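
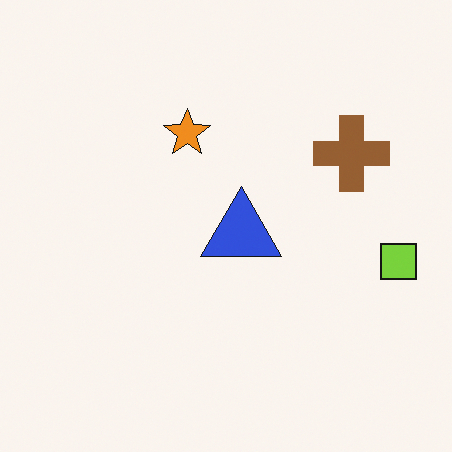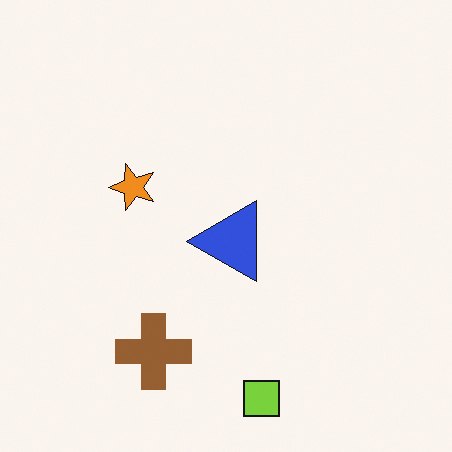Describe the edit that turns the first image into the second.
It was transposed (reflected across the top-left ↔ bottom-right diagonal).

Shapes have swapped their row and column positions — what was in the top-right is now in the bottom-left — a diagonal reflection.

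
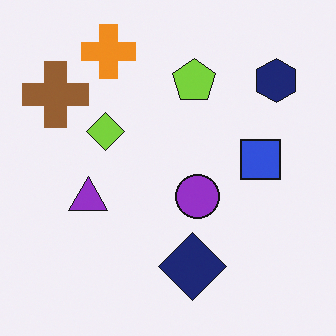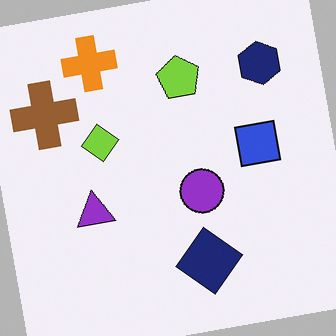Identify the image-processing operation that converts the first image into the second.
The image was rotated counter-clockwise by a few degrees.

Every shape is tilted by the same angle and the image corners show triangular fill wedges — a whole-image rotation by a non-right angle.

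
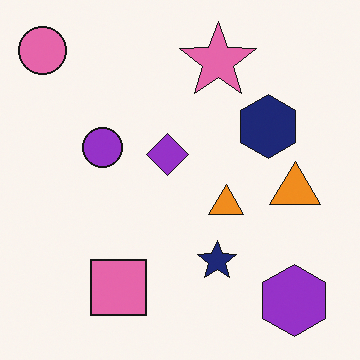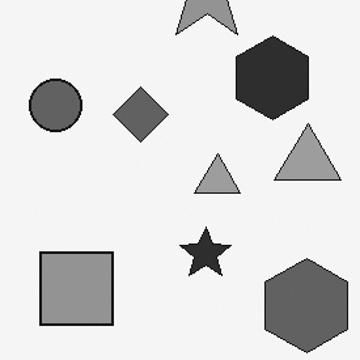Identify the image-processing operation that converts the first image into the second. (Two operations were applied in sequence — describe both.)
The transformation is: cropped slightly and scaled back up, then converted to grayscale.

The visible shapes are larger and the field of view is narrower; shapes near the original edges may be partly or wholly outside the frame — a crop-and-rescale. All color is removed — every shape is now a shade of grey.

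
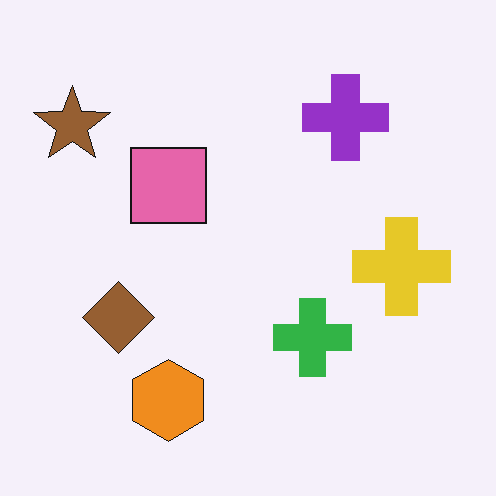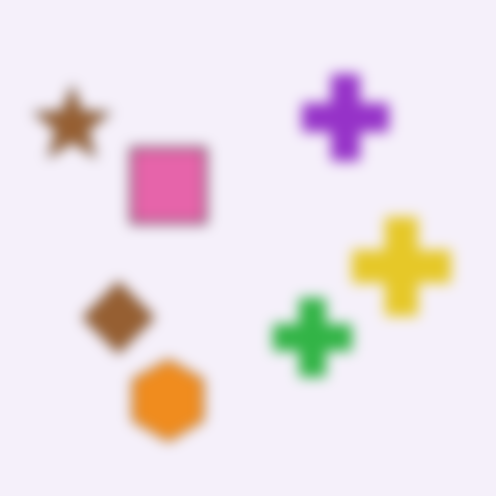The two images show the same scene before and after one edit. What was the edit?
The image was heavily blurred.

Shape edges and outlines are uniformly softened across the whole image.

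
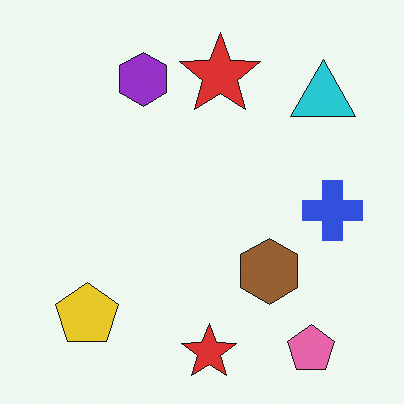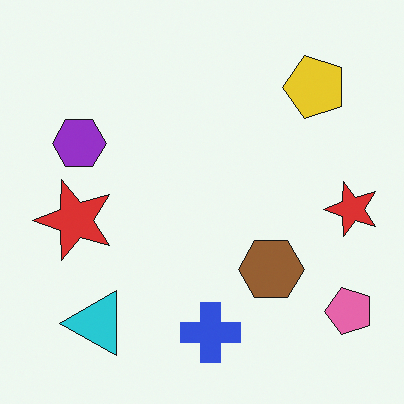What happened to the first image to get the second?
This is the original image transposed (reflected across the top-left ↔ bottom-right diagonal).

Shapes have swapped their row and column positions — what was in the top-right is now in the bottom-left — a diagonal reflection.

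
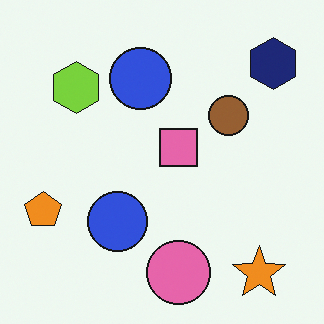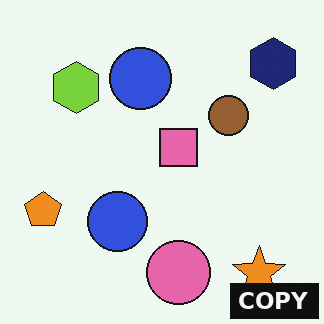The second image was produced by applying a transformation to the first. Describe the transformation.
It was watermarked with the text "COPY" in the lower-right corner.

A dark label reading "COPY" appears in the lower-right corner.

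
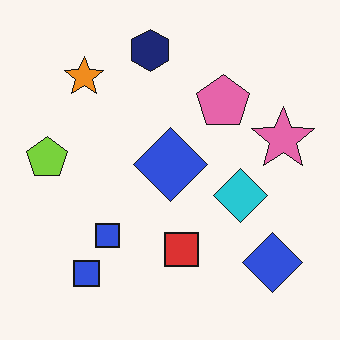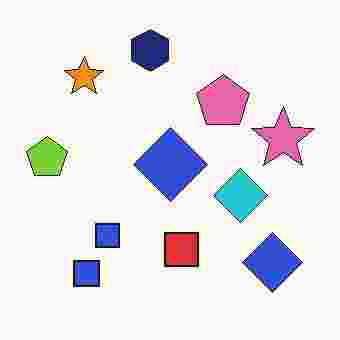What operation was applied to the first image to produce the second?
The second image is the first degraded with heavy JPEG compression.

Blocky 8×8 compression artifacts appear around shape edges and the flat background shows ringing — characteristic JPEG degradation.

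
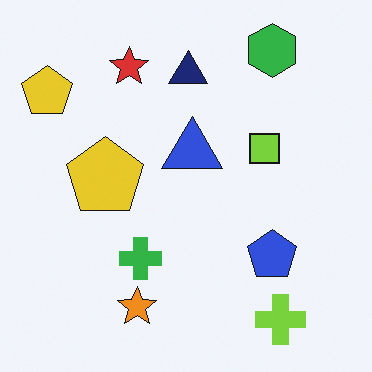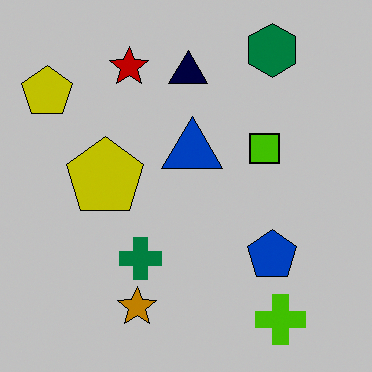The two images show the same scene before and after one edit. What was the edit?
It was heavily posterized to just a handful of flat colors.

Each flat color has snapped to a coarser quantized level — most visibly, the near-white background has dropped to a flat grey.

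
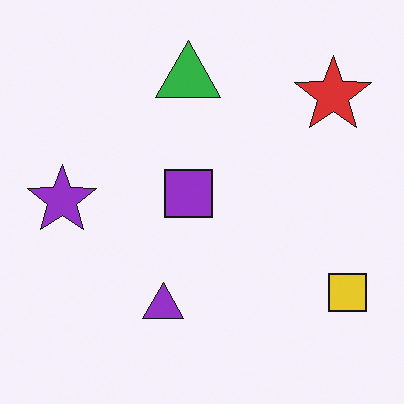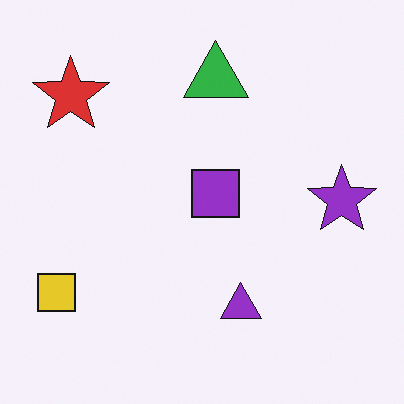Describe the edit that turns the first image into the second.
The second image is the first flipped horizontally (left ↔ right).

The yellow square is in the bottom-right of the first image and the bottom-left of the second — shapes on opposite sides of the vertical midline have swapped in a mirror flip.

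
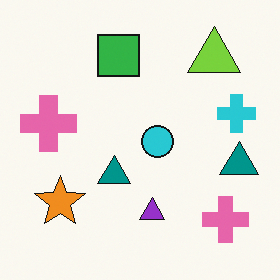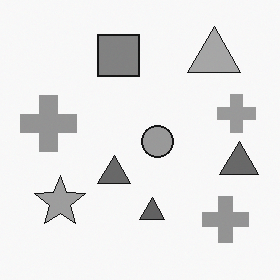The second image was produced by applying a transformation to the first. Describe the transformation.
It was converted to grayscale.

All color is removed — every shape is now a shade of grey.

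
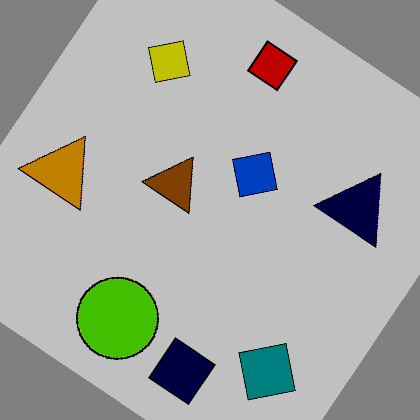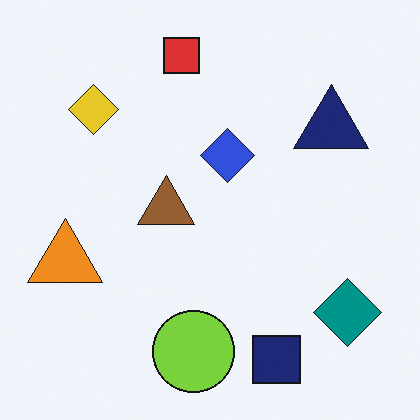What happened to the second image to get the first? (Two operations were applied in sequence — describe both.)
The image was rotated clockwise by a large amount — several tens of degrees, then aggressively posterized.

Every shape is tilted by the same angle and the image corners show triangular fill wedges — a whole-image rotation by a non-right angle. Each flat color has snapped to a coarser quantized level — most visibly, the near-white background has dropped to a flat grey.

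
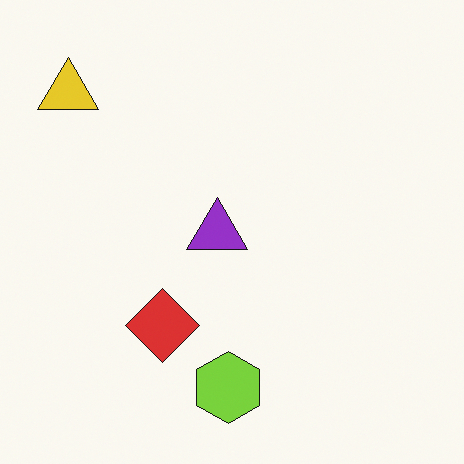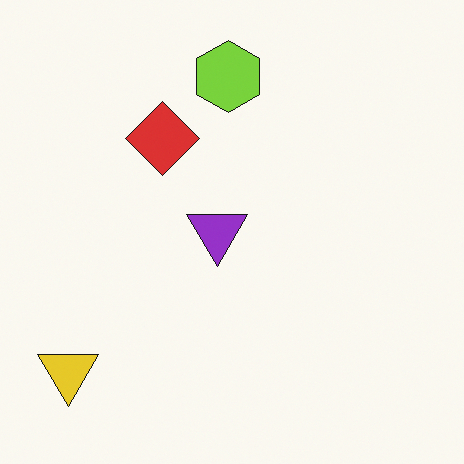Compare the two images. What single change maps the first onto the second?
Flipped vertically (top ↔ bottom).

The lime hexagon is in the bottom of the first image and the top of the second — shapes on opposite sides of the horizontal midline have swapped in a mirror flip.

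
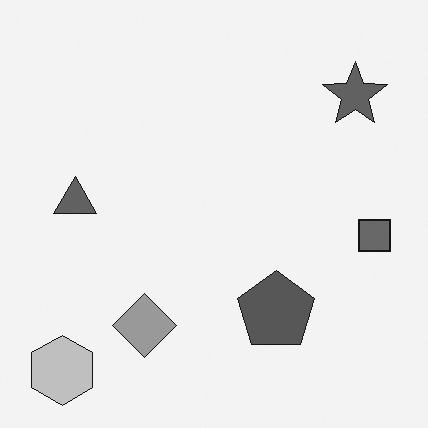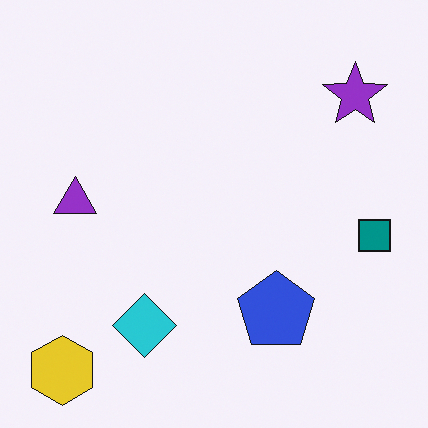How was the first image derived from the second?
Converted to grayscale.

All color is removed — every shape is now a shade of grey.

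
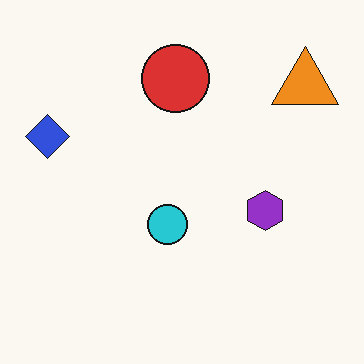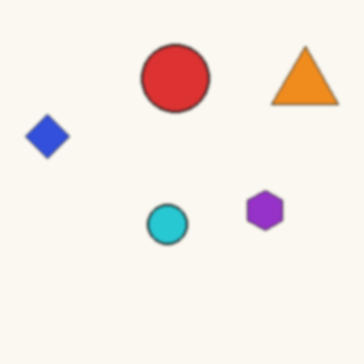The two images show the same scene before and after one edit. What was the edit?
The transformation is: slightly softened.

Shape edges and outlines are uniformly softened across the whole image.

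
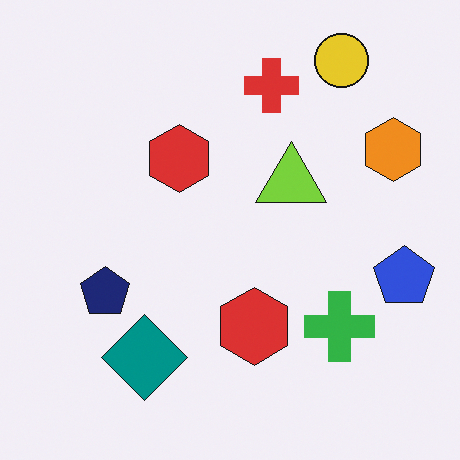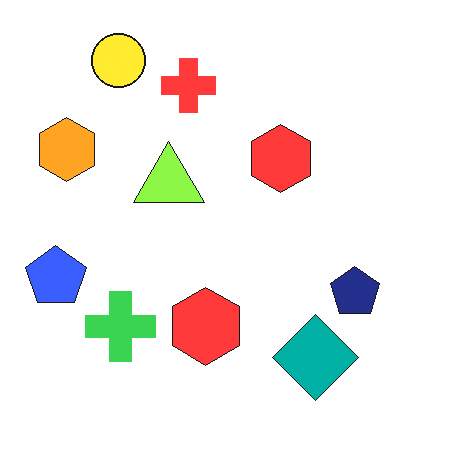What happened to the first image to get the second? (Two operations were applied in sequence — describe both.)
This is the original image flipped horizontally (left ↔ right), then brightened a little.

The blue pentagon is in the right of the first image and the left of the second — shapes on opposite sides of the vertical midline have swapped in a mirror flip. Every pixel — background and shapes alike — is uniformly brightened.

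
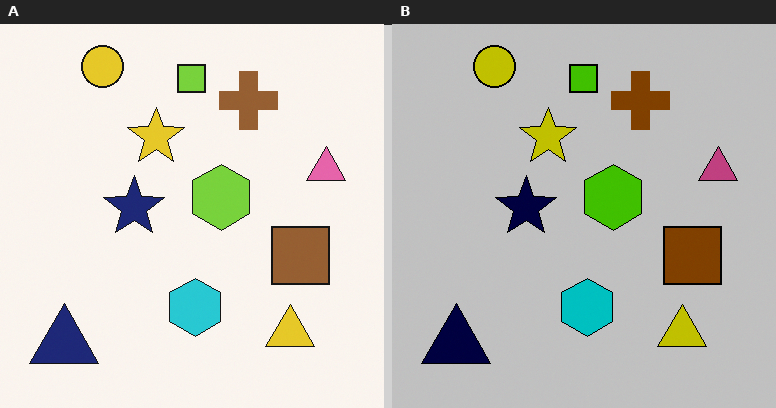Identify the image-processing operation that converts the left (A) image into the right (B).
This is the original image aggressively posterized.

Each flat color has snapped to a coarser quantized level — most visibly, the near-white background has dropped to a flat grey.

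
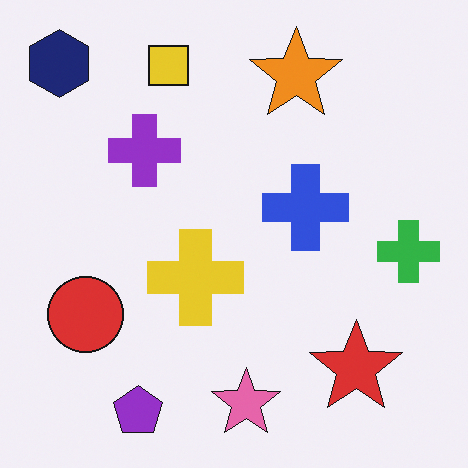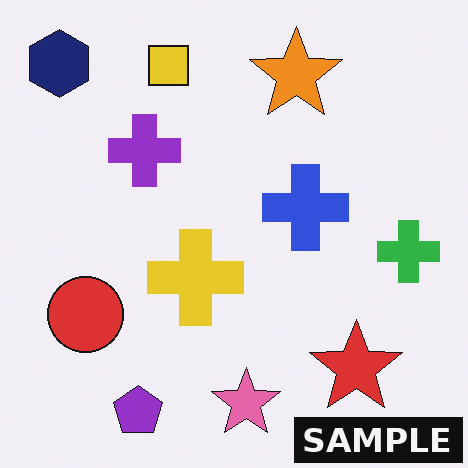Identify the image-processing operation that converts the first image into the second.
This is the original image watermarked with the text "SAMPLE" in the lower-right corner.

A dark label reading "SAMPLE" appears in the lower-right corner.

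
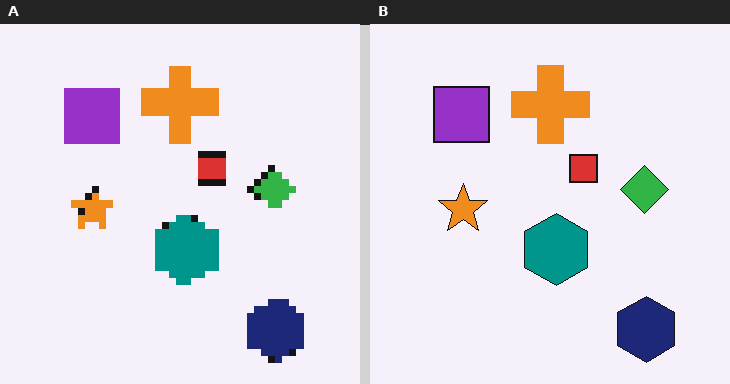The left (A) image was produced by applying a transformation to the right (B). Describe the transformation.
Moderately pixelated.

Shapes are reduced to large square blocks; fine edges and outlines are lost — a downscale-then-upscale (mosaic) effect.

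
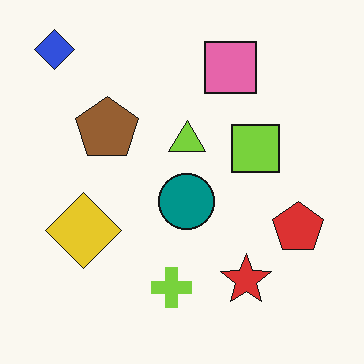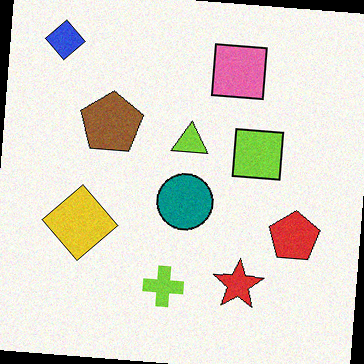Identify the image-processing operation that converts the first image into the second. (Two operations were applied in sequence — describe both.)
The second image is the first degraded with a light layer of grain, then rotated clockwise by a few degrees.

Random speckle covers the whole image, including the flat background. Every shape is tilted by the same angle and the image corners show triangular fill wedges — a whole-image rotation by a non-right angle.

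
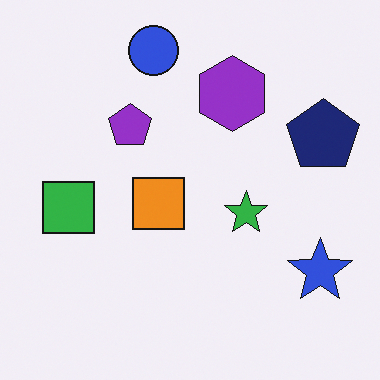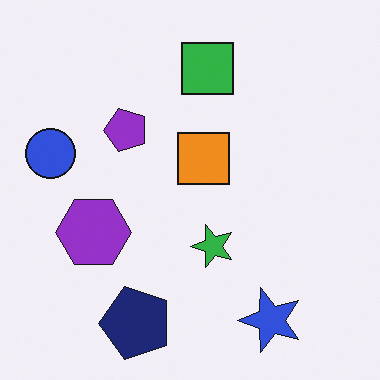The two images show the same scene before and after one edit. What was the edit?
The transformation is: transposed (reflected across the top-left ↔ bottom-right diagonal).

Shapes have swapped their row and column positions — what was in the top-right is now in the bottom-left — a diagonal reflection.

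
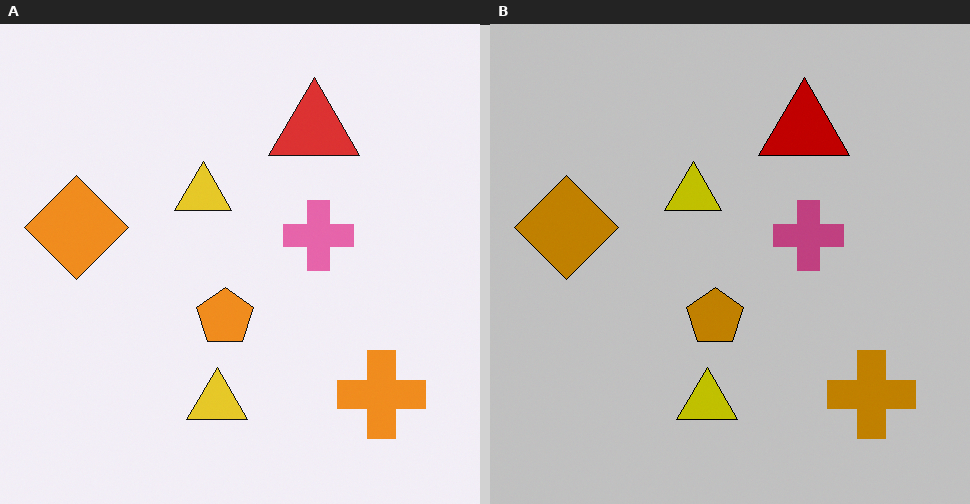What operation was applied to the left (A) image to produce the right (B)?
The image was heavily posterized to just a handful of flat colors.

Each flat color has snapped to a coarser quantized level — most visibly, the near-white background has dropped to a flat grey.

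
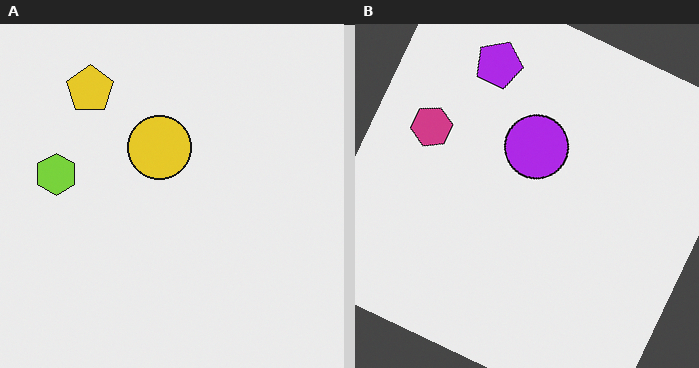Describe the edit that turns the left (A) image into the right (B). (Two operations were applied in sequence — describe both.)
The transformation is: hue-shifted by a large amount, then rotated clockwise by a moderate amount.

Every shape's color has rotated by the same amount around the hue wheel — a uniform hue shift. Every shape is tilted by the same angle and the image corners show triangular fill wedges — a whole-image rotation by a non-right angle.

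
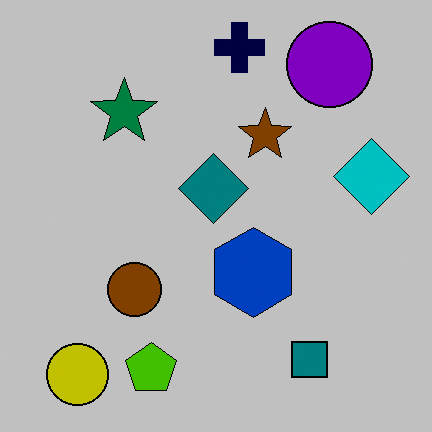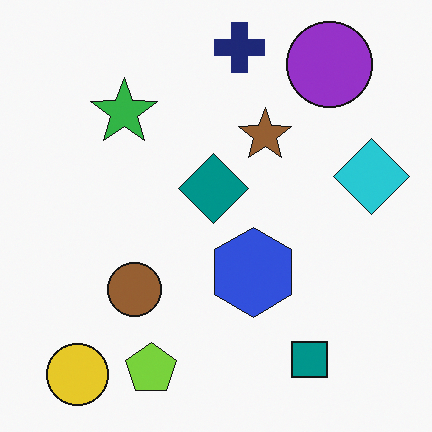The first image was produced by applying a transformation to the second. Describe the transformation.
This is the original image heavily posterized to just a handful of flat colors.

Each flat color has snapped to a coarser quantized level — most visibly, the near-white background has dropped to a flat grey.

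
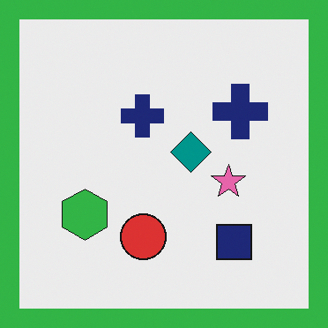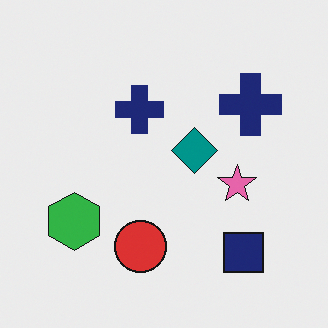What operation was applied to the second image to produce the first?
The image was framed with a green border.

A solid green frame runs around the edge of the first image, with the content slightly shrunk inside it.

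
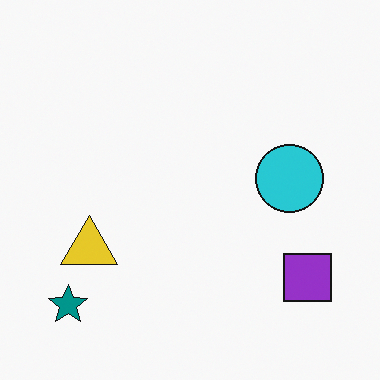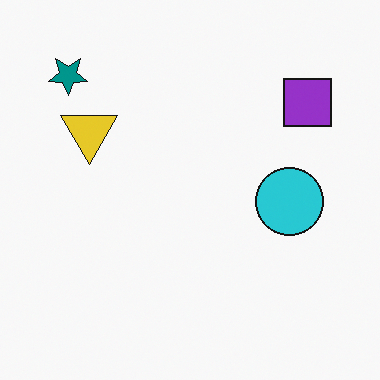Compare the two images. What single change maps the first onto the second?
The image was flipped vertically (top ↔ bottom).

The teal star is in the bottom-left of the first image and the top-left of the second — shapes on opposite sides of the horizontal midline have swapped in a mirror flip.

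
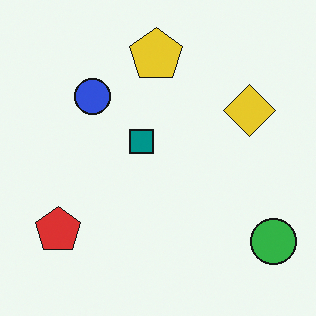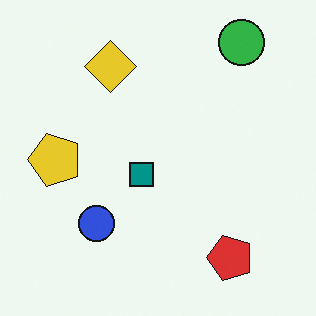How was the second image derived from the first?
This is the original image rotated 90° counter-clockwise.

The green circle sits in the bottom-right of the first image and the top-right of the second — consistent with a whole-image 90° counter-clockwise rotation.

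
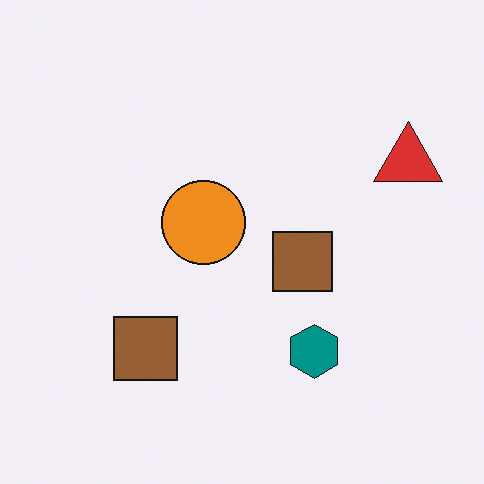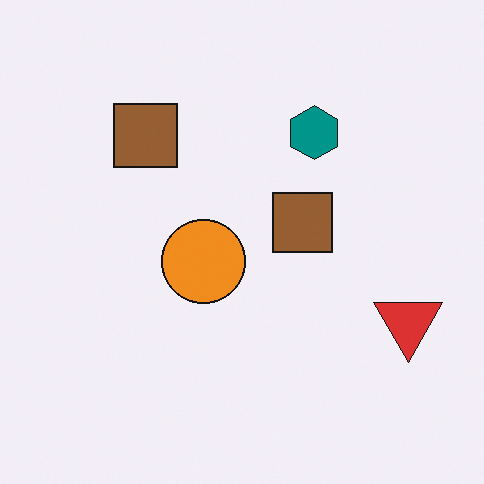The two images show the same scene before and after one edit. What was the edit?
The second image is the first flipped vertically (top ↔ bottom).

The teal hexagon is in the bottom of the first image and the top of the second — shapes on opposite sides of the horizontal midline have swapped in a mirror flip.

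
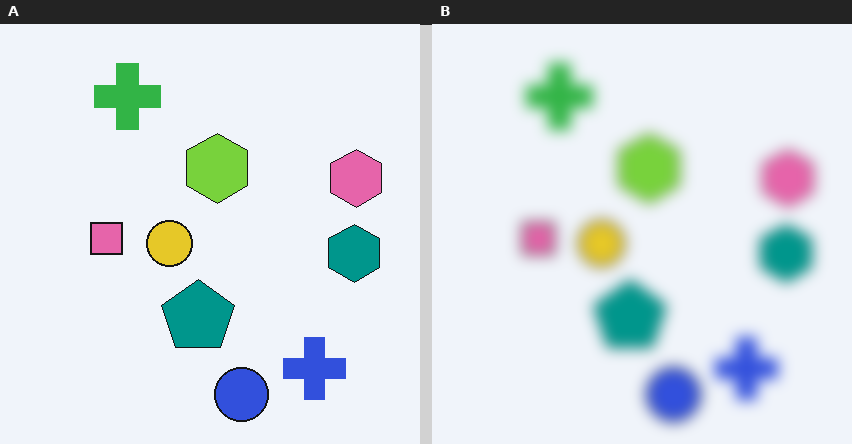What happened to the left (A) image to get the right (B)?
The image was heavily blurred.

Shape edges and outlines are uniformly softened across the whole image.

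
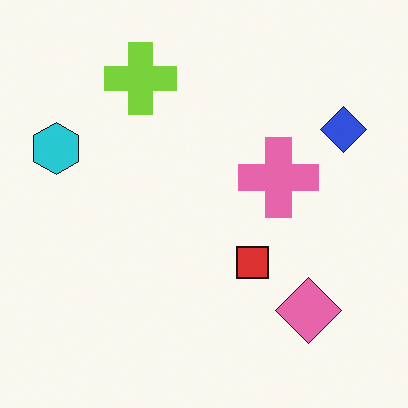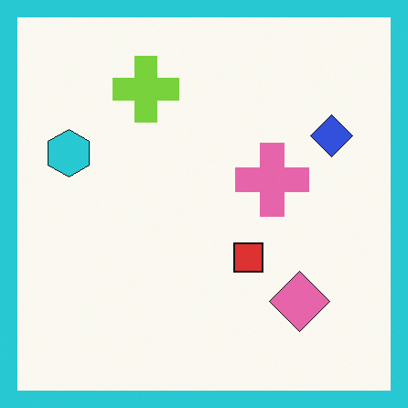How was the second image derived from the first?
This is the original image framed with a cyan border.

A solid cyan frame runs around the edge of the second image, with the content slightly shrunk inside it.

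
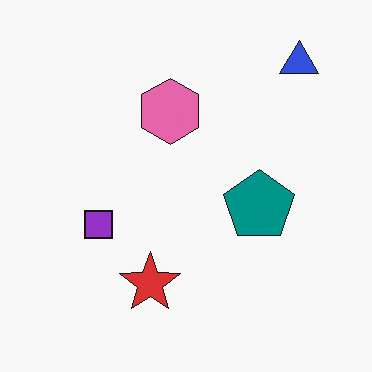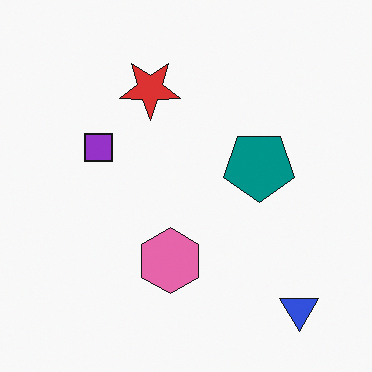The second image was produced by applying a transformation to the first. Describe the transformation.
This is the original image flipped vertically (top ↔ bottom).

The blue triangle is in the top-right of the first image and the bottom-right of the second — shapes on opposite sides of the horizontal midline have swapped in a mirror flip.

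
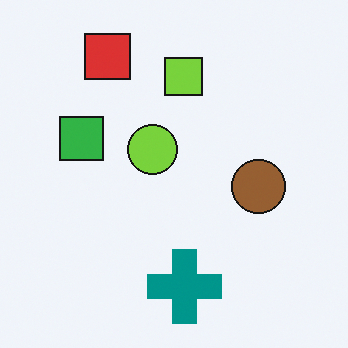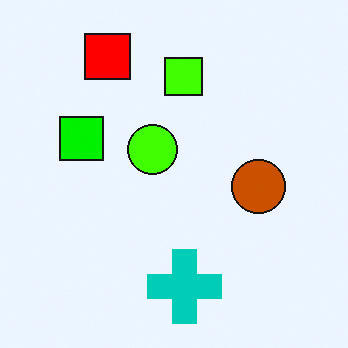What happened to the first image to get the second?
The image was made much more vivid (saturation change).

All colors are more vivid — a global saturation change.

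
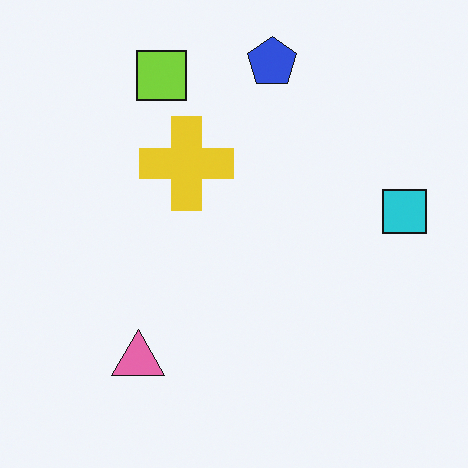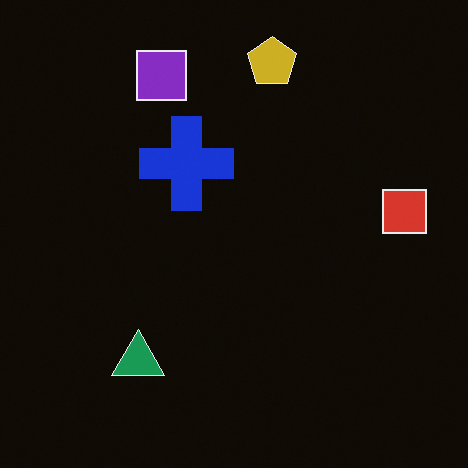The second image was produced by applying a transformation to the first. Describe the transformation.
The image was color-inverted (negative).

The light background has become dark and every shape's color is its complement — a photographic negative.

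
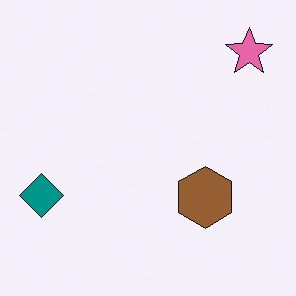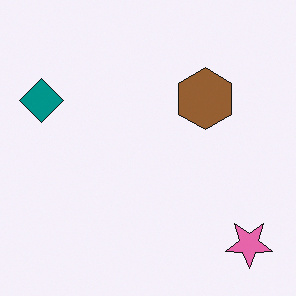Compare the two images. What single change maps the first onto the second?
It was flipped vertically (top ↔ bottom).

The pink star is in the top-right of the first image and the bottom-right of the second — shapes on opposite sides of the horizontal midline have swapped in a mirror flip.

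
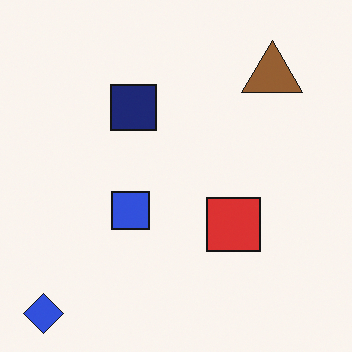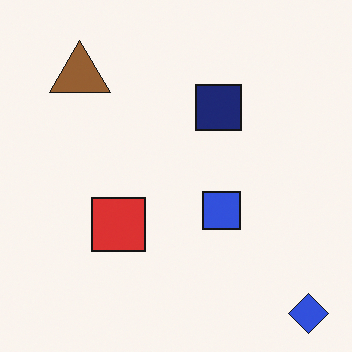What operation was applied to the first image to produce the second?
The second image is the first flipped horizontally (left ↔ right).

The blue diamond is in the bottom-left of the first image and the bottom-right of the second — shapes on opposite sides of the vertical midline have swapped in a mirror flip.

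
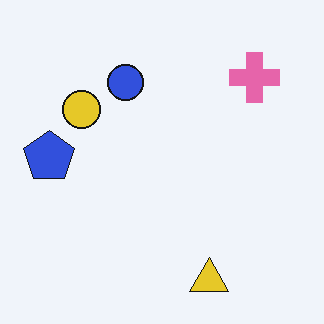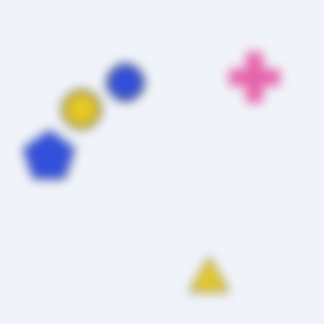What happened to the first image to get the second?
Strongly gaussian-blurred.

Shape edges and outlines are uniformly softened across the whole image.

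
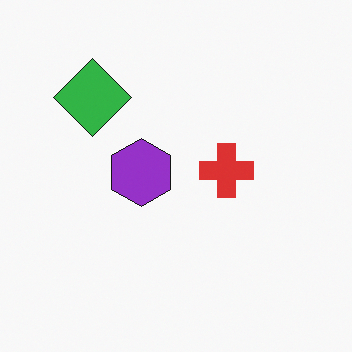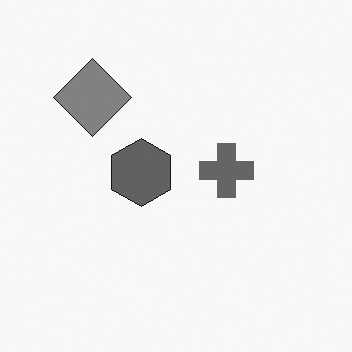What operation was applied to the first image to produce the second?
The transformation is: converted to grayscale.

All color is removed — every shape is now a shade of grey.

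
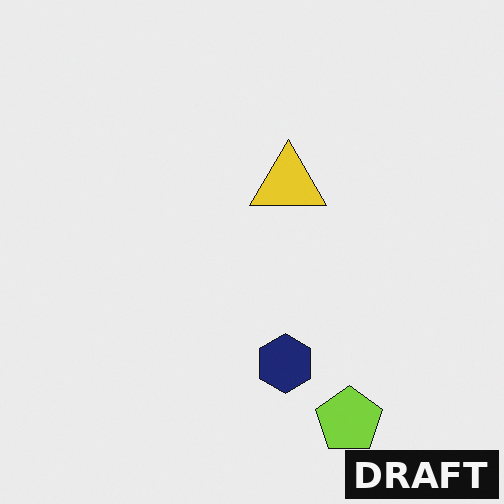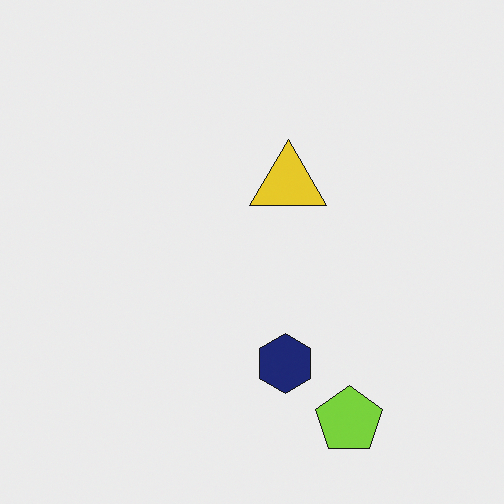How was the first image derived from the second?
Watermarked with the text "DRAFT" in the lower-right corner.

A dark label reading "DRAFT" appears in the lower-right corner.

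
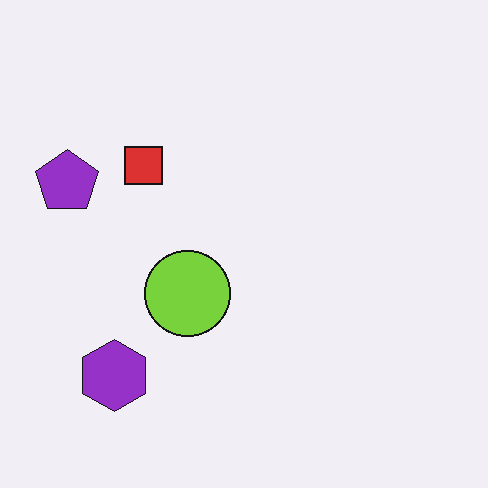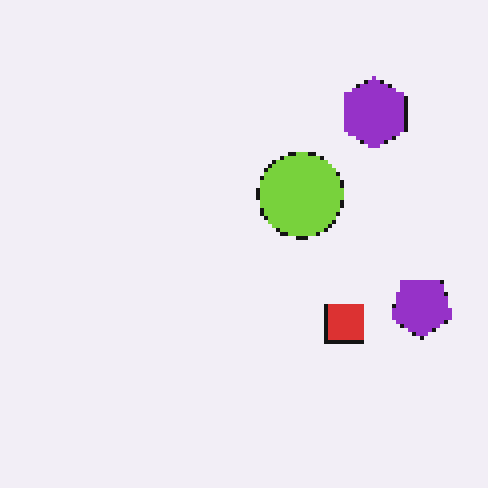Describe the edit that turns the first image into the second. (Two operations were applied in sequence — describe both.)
This is the original image mildly pixelated, then rotated 180°.

Shapes are reduced to large square blocks; fine edges and outlines are lost — a downscale-then-upscale (mosaic) effect. The purple pentagon sits in the left of the first image and the right of the second — consistent with a whole-image 180° rotation.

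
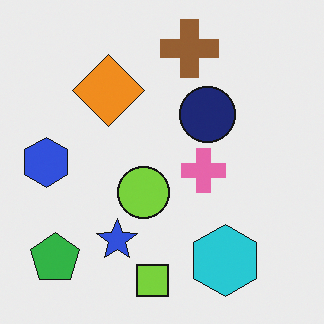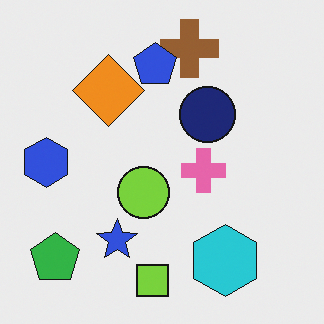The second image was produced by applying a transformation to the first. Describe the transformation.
It was overlaid with an additional blue pentagon.

A blue pentagon appears in the second image that is absent from the first.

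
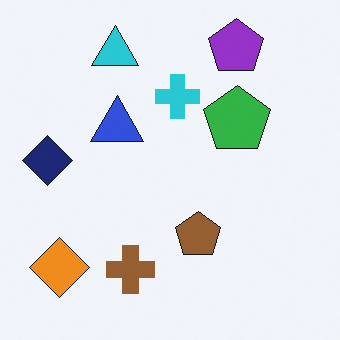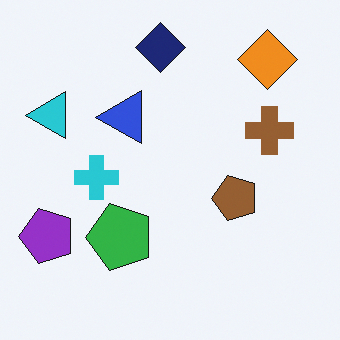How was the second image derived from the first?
Transposed (reflected across the top-left ↔ bottom-right diagonal).

Shapes have swapped their row and column positions — what was in the top-right is now in the bottom-left — a diagonal reflection.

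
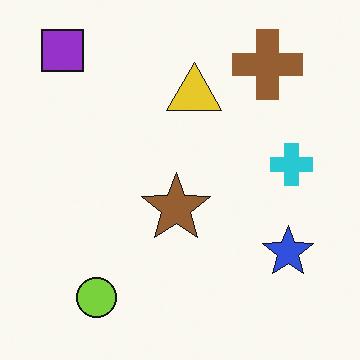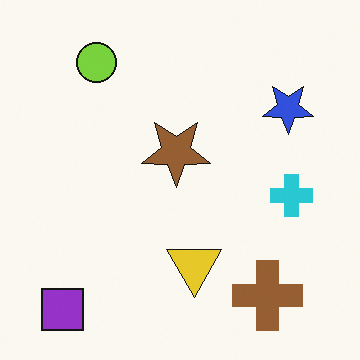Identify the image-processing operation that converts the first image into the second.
The image was flipped vertically (top ↔ bottom).

The purple square is in the top-left of the first image and the bottom-left of the second — shapes on opposite sides of the horizontal midline have swapped in a mirror flip.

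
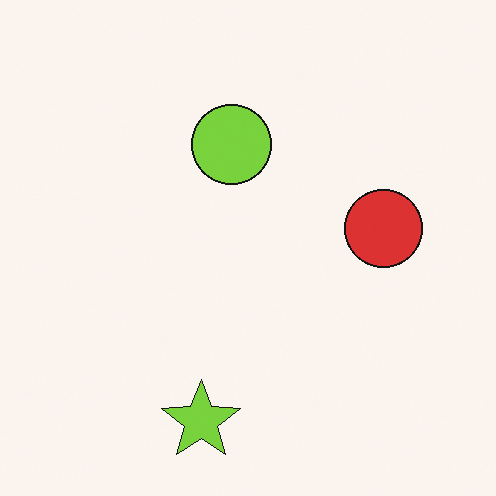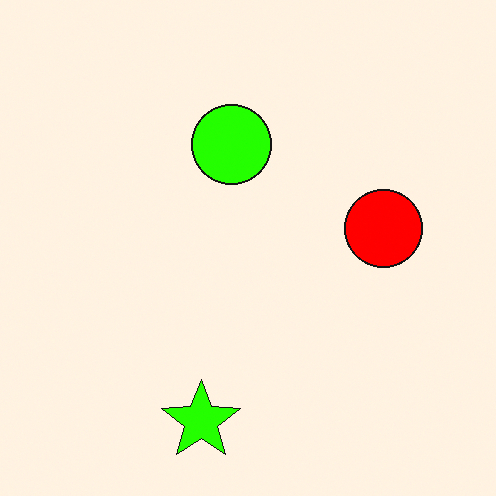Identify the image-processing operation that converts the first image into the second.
The image was heavily oversaturated.

All colors are more vivid — a global saturation change.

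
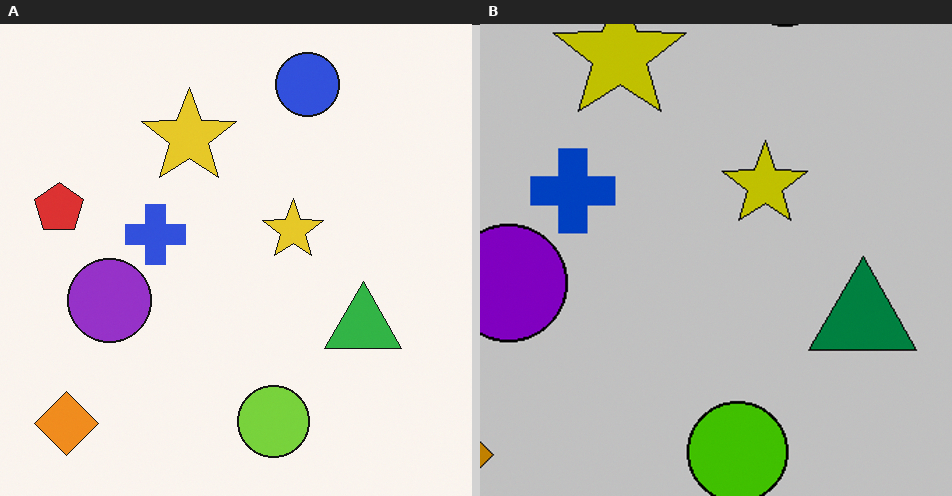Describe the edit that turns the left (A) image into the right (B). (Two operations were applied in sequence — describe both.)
It was aggressively posterized, then cropped slightly and scaled back up.

Each flat color has snapped to a coarser quantized level — most visibly, the near-white background has dropped to a flat grey. The visible shapes are larger and the field of view is narrower; shapes near the original edges may be partly or wholly outside the frame — a crop-and-rescale.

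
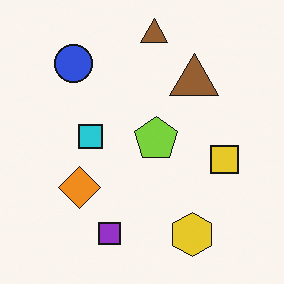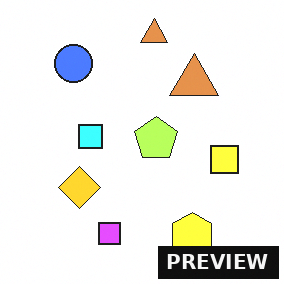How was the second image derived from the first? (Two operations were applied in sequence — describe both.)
The transformation is: noticeably brightened, then watermarked with the text "PREVIEW" in the lower-right corner.

Every pixel — background and shapes alike — is uniformly brightened. A dark label reading "PREVIEW" appears in the lower-right corner.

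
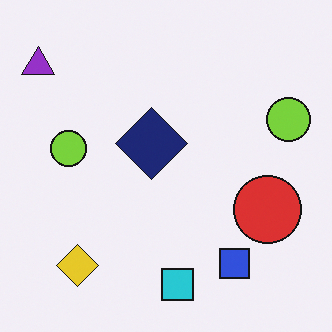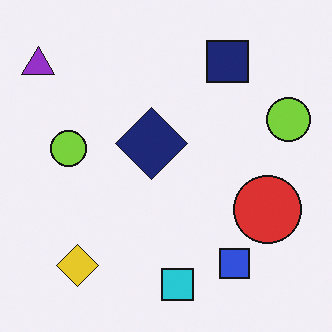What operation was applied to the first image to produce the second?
It was overlaid with an additional navy square.

A navy square appears in the second image that is absent from the first.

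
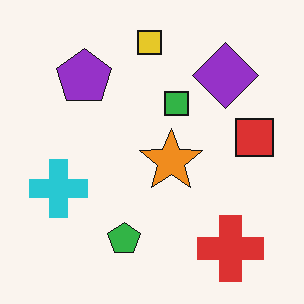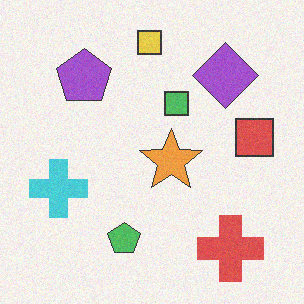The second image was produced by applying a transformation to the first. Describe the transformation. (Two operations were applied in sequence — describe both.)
This is the original image given slightly reduced contrast, then degraded with a light layer of grain.

Tones are pushed toward mid-grey across the whole image — a global contrast change. Random speckle covers the whole image, including the flat background.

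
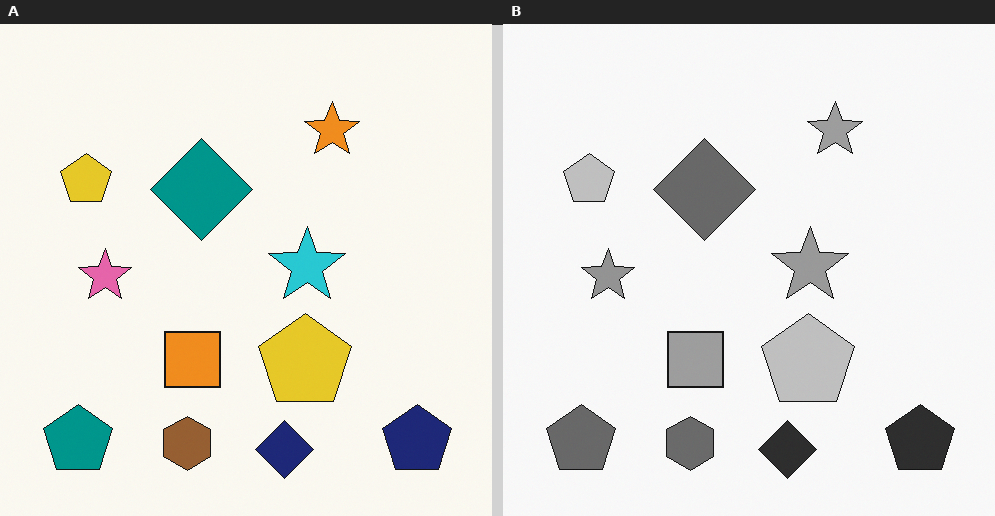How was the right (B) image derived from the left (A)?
The transformation is: converted to grayscale.

All color is removed — every shape is now a shade of grey.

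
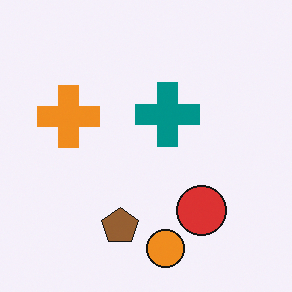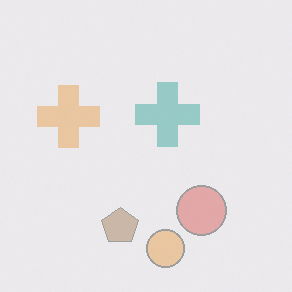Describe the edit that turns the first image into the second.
It was washed out (contrast reduced).

Tones are pushed toward mid-grey across the whole image — a global contrast change.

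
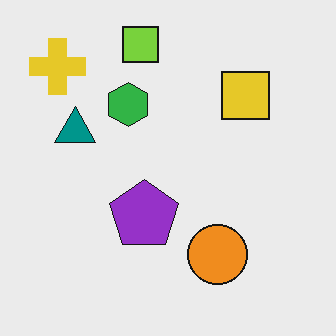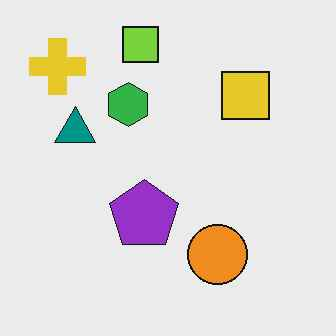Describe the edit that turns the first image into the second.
This is the original image given moderate JPEG compression.

Blocky 8×8 compression artifacts appear around shape edges and the flat background shows ringing — characteristic JPEG degradation.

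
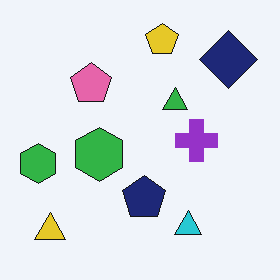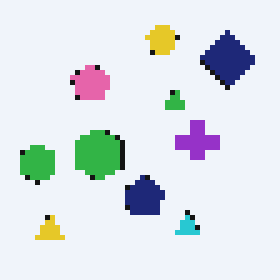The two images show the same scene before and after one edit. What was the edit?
It was mildly pixelated.

Shapes are reduced to large square blocks; fine edges and outlines are lost — a downscale-then-upscale (mosaic) effect.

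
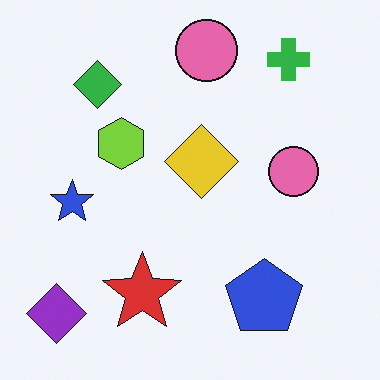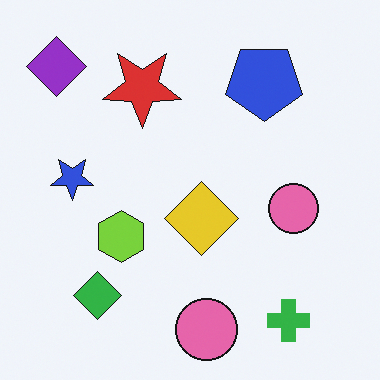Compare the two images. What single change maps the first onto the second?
The image was flipped vertically (top ↔ bottom).

The green cross is in the top-right of the first image and the bottom-right of the second — shapes on opposite sides of the horizontal midline have swapped in a mirror flip.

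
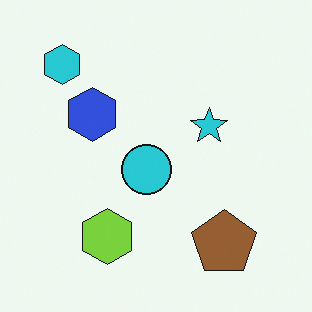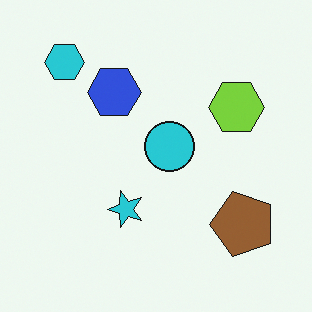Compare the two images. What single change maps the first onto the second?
The image was transposed (reflected across the top-left ↔ bottom-right diagonal).

Shapes have swapped their row and column positions — what was in the top-right is now in the bottom-left — a diagonal reflection.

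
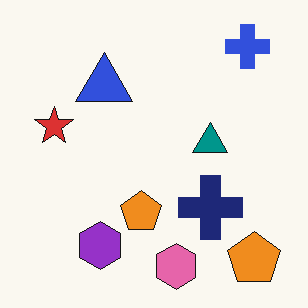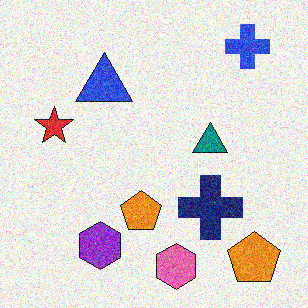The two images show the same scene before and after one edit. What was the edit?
The transformation is: degraded with heavy additive noise.

Random speckle covers the whole image, including the flat background.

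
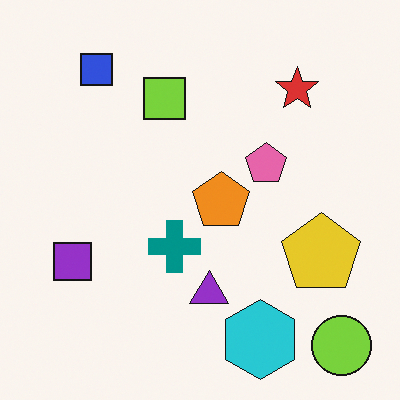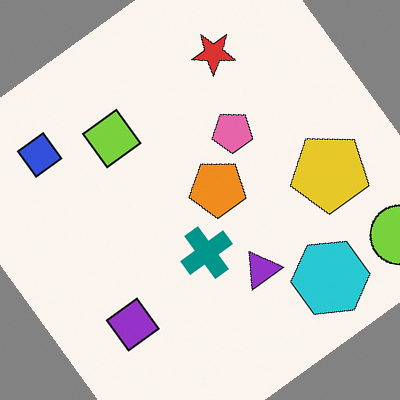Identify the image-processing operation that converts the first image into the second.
The second image is the first rotated counter-clockwise by a large amount — several tens of degrees.

Every shape is tilted by the same angle and the image corners show triangular fill wedges — a whole-image rotation by a non-right angle.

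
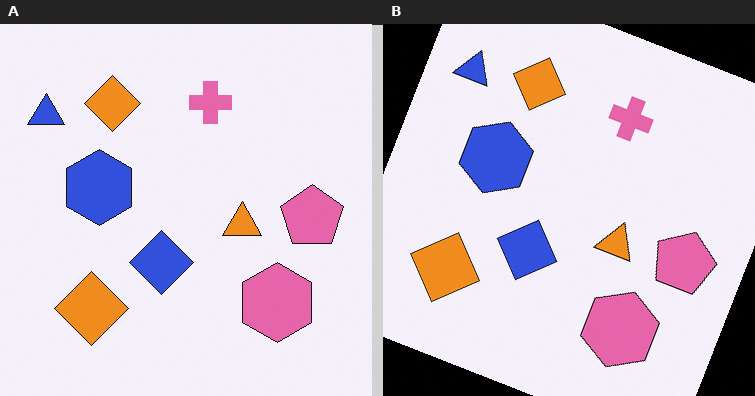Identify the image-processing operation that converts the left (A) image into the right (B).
The transformation is: rotated clockwise by a clearly visible amount.

Every shape is tilted by the same angle and the image corners show triangular fill wedges — a whole-image rotation by a non-right angle.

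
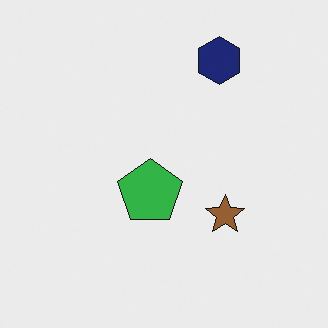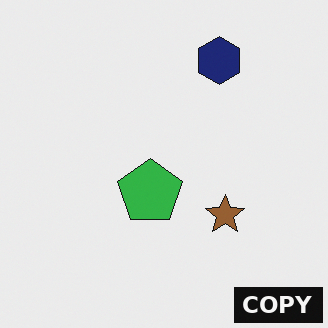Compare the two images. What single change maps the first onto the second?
This is the original image watermarked with the text "COPY" in the lower-right corner.

A dark label reading "COPY" appears in the lower-right corner.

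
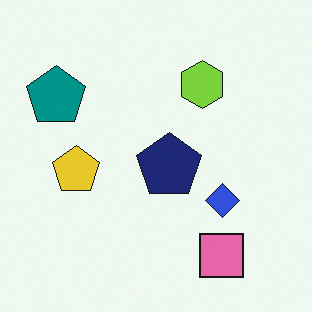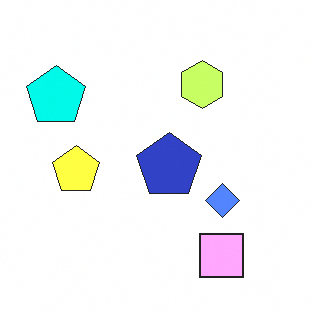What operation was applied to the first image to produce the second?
Substantially brightened.

Every pixel — background and shapes alike — is uniformly brightened.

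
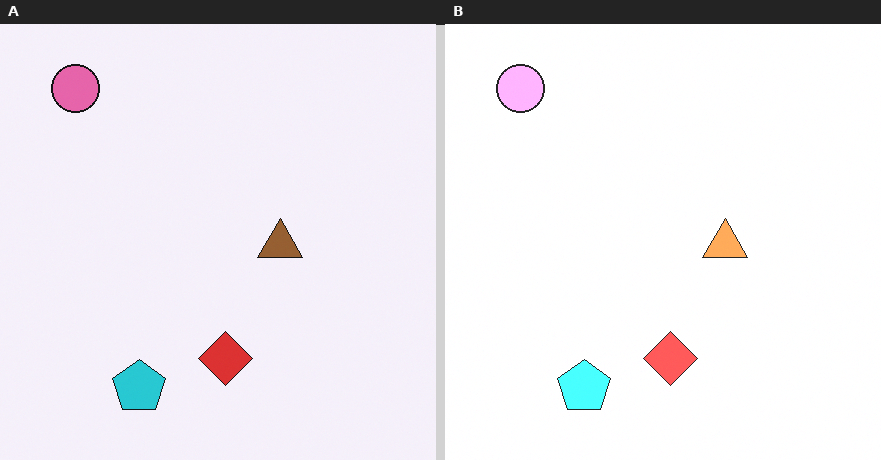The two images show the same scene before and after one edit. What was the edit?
Brightened a lot.

Every pixel — background and shapes alike — is uniformly brightened.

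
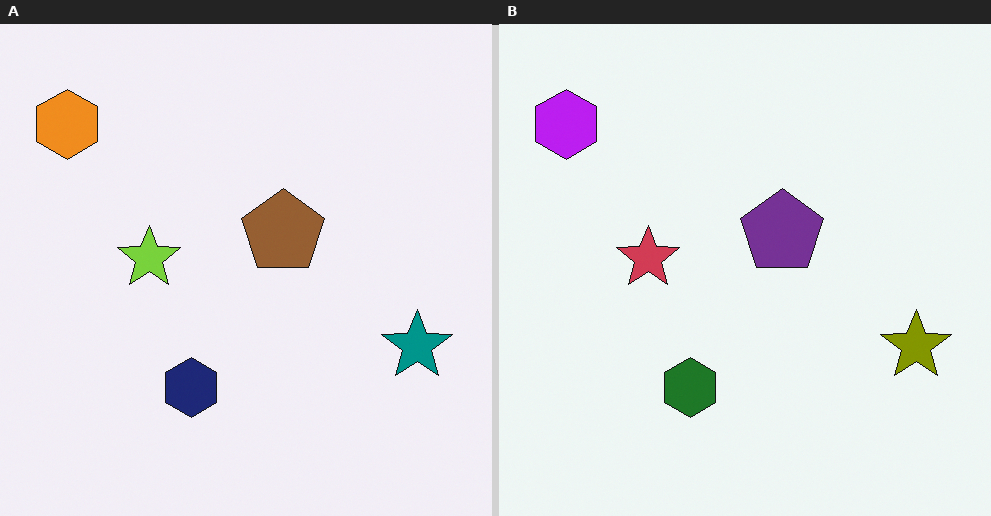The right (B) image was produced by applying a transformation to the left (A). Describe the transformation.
The transformation is: hue-shifted by a large amount.

Every shape's color has rotated by the same amount around the hue wheel — a uniform hue shift.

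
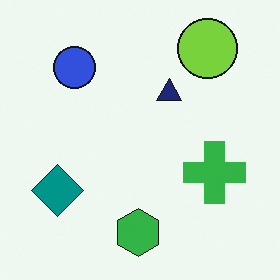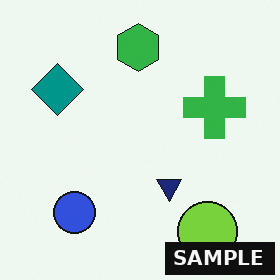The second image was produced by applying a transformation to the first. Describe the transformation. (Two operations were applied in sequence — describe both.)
Flipped vertically (top ↔ bottom), then watermarked with the text "SAMPLE" in the lower-right corner.

The green hexagon is in the bottom of the first image and the top of the second — shapes on opposite sides of the horizontal midline have swapped in a mirror flip. A dark label reading "SAMPLE" appears in the lower-right corner.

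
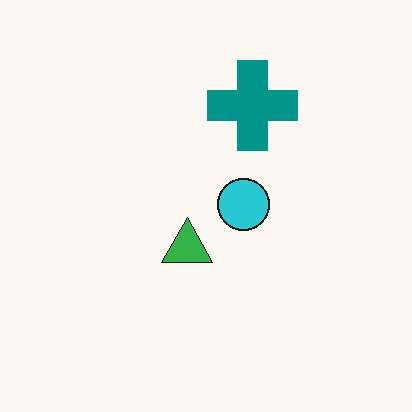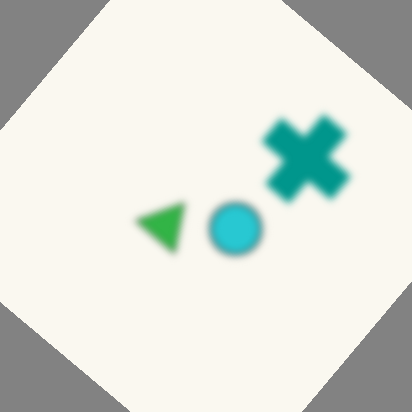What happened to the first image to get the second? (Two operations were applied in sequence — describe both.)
The transformation is: moderately blurred, then rotated clockwise by a large amount — several tens of degrees.

Shape edges and outlines are uniformly softened across the whole image. Every shape is tilted by the same angle and the image corners show triangular fill wedges — a whole-image rotation by a non-right angle.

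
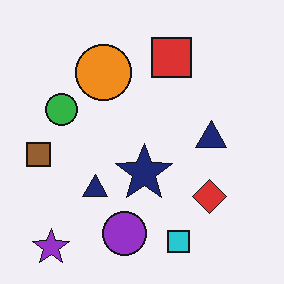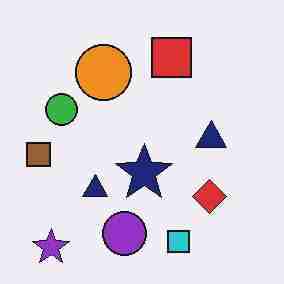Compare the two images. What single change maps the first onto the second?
The image was heavily JPEG-compressed with obvious blocking artifacts.

Blocky 8×8 compression artifacts appear around shape edges and the flat background shows ringing — characteristic JPEG degradation.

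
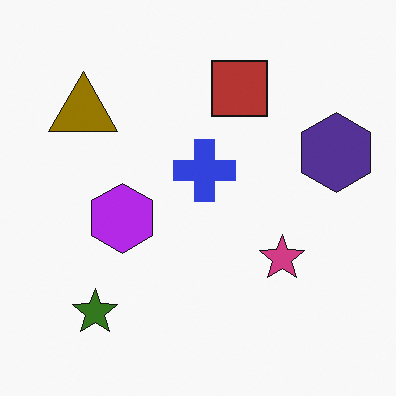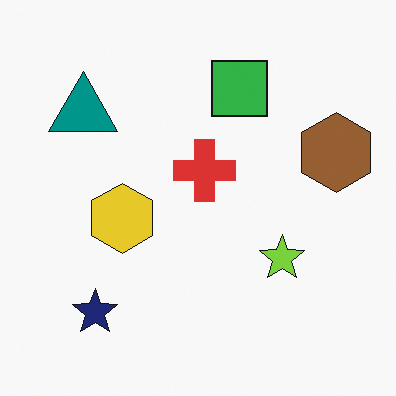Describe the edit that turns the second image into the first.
Hue-shifted by a large amount.

Every shape's color has rotated by the same amount around the hue wheel — a uniform hue shift.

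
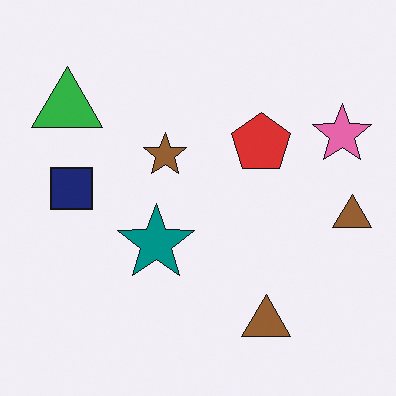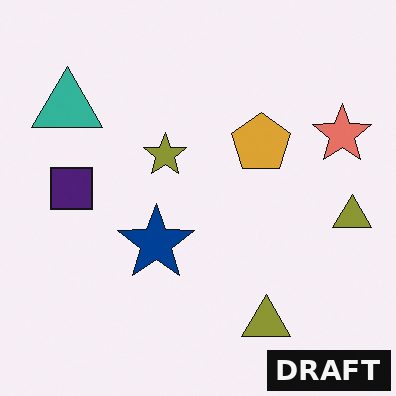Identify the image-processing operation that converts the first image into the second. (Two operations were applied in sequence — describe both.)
The image was hue-shifted slightly, then watermarked with the text "DRAFT" in the lower-right corner.

Every shape's color has rotated by the same amount around the hue wheel — a uniform hue shift. A dark label reading "DRAFT" appears in the lower-right corner.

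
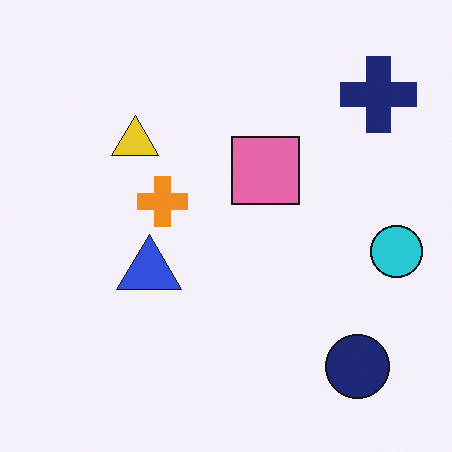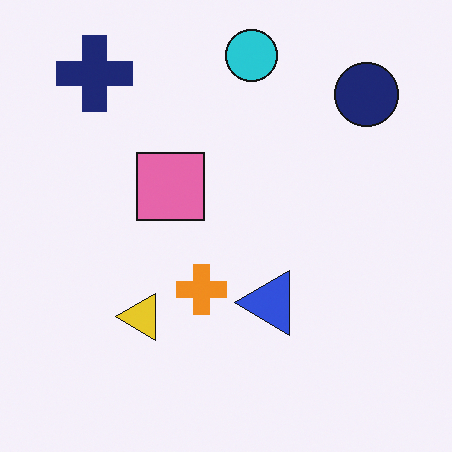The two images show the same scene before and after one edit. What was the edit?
The image was rotated 90° counter-clockwise.

The navy cross sits in the top-right of the first image and the top-left of the second — consistent with a whole-image 90° counter-clockwise rotation.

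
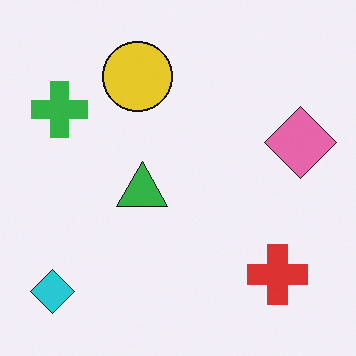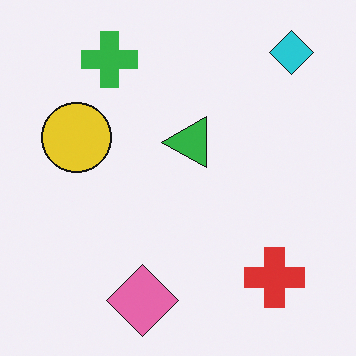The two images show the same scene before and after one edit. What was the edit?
The transformation is: transposed (reflected across the top-left ↔ bottom-right diagonal).

Shapes have swapped their row and column positions — what was in the top-right is now in the bottom-left — a diagonal reflection.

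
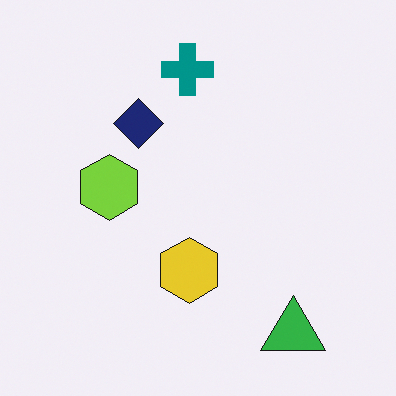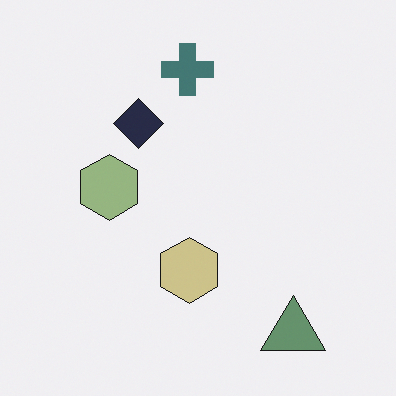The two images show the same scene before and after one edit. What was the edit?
The image was made much more muted (saturation change).

All colors are more muted and greyish — a global saturation change.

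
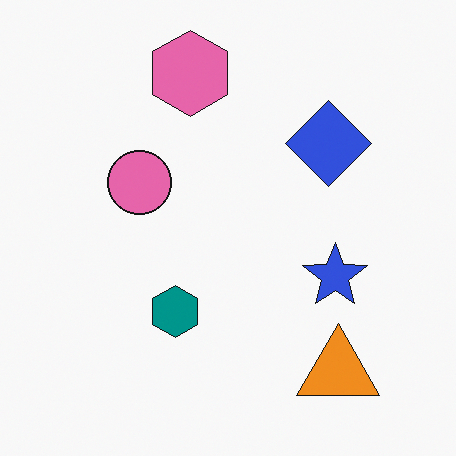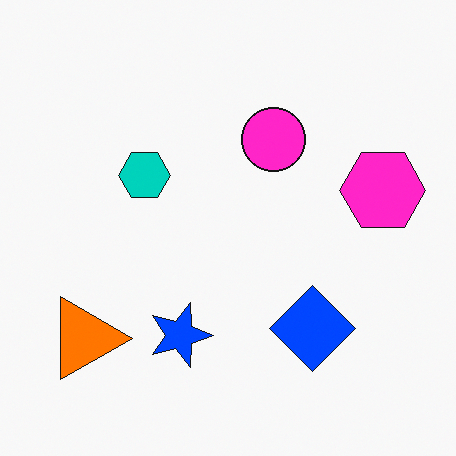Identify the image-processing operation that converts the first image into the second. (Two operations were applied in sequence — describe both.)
The image was rotated 90° clockwise, then made much more vivid (saturation change).

The orange triangle sits in the bottom-right of the first image and the bottom-left of the second — consistent with a whole-image 90° clockwise rotation. All colors are more vivid — a global saturation change.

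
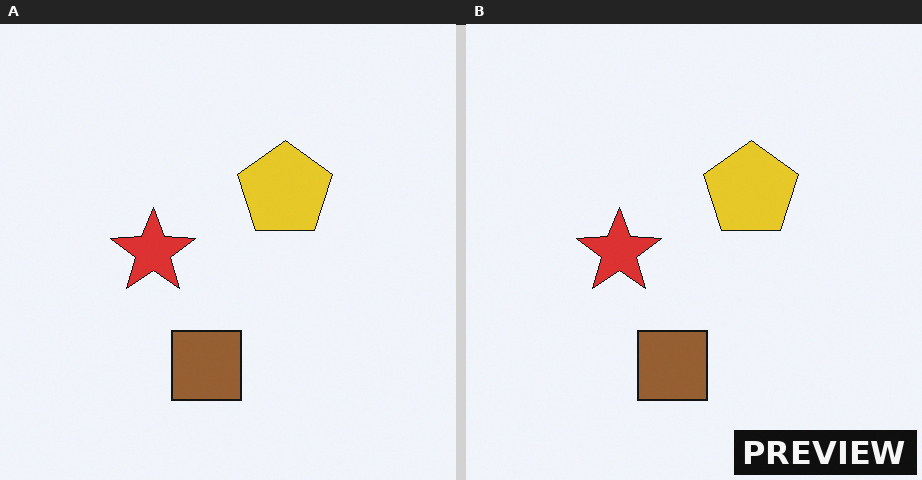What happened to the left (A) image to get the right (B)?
The transformation is: watermarked with the text "PREVIEW" in the lower-right corner.

A dark label reading "PREVIEW" appears in the lower-right corner.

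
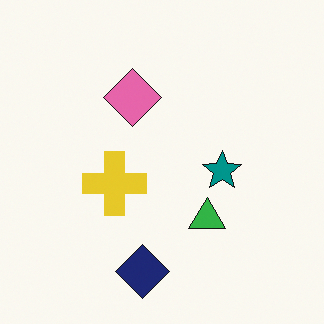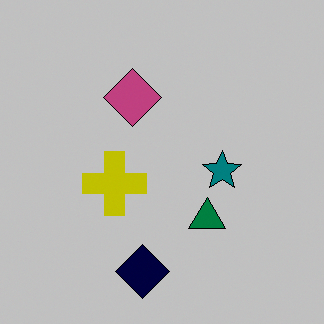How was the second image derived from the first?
It was heavily posterized to just a handful of flat colors.

Each flat color has snapped to a coarser quantized level — most visibly, the near-white background has dropped to a flat grey.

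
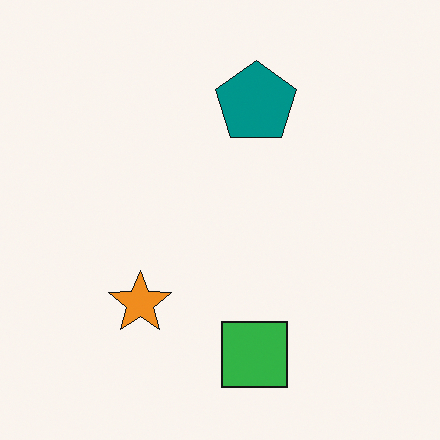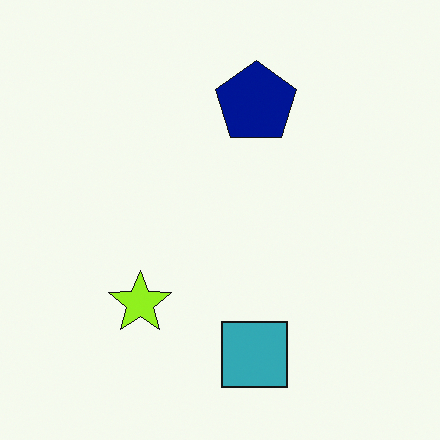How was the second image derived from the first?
The transformation is: hue-shifted by a small amount.

Every shape's color has rotated by the same amount around the hue wheel — a uniform hue shift.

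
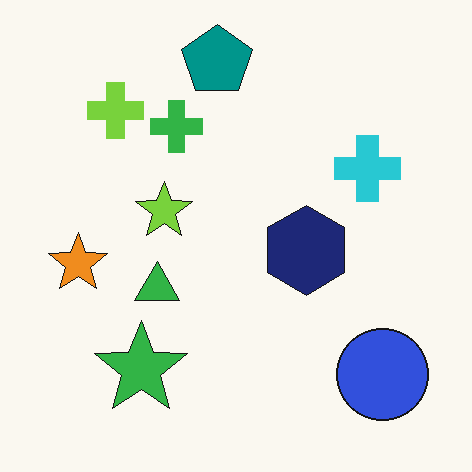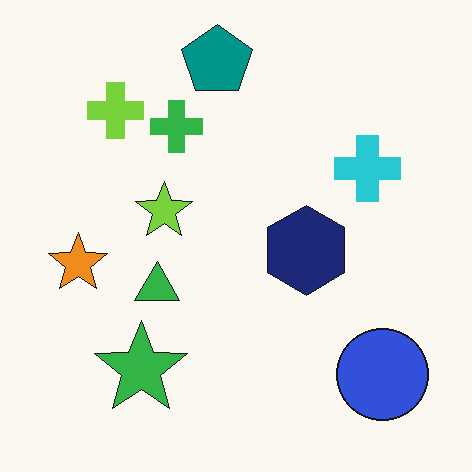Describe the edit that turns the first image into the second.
It was given moderate JPEG compression.

Blocky 8×8 compression artifacts appear around shape edges and the flat background shows ringing — characteristic JPEG degradation.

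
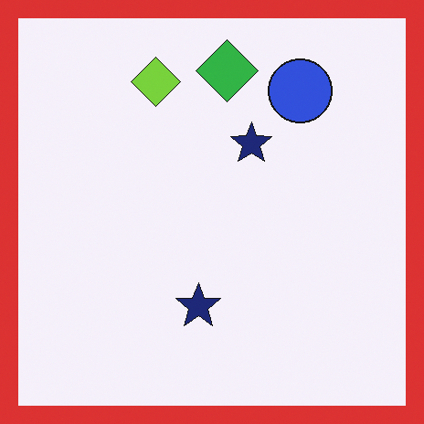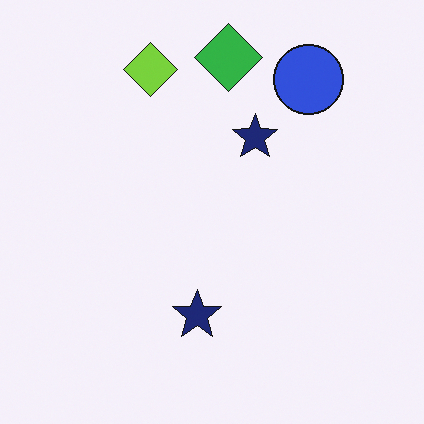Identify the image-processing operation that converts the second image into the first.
It was framed with a red border.

A solid red frame runs around the edge of the first image, with the content slightly shrunk inside it.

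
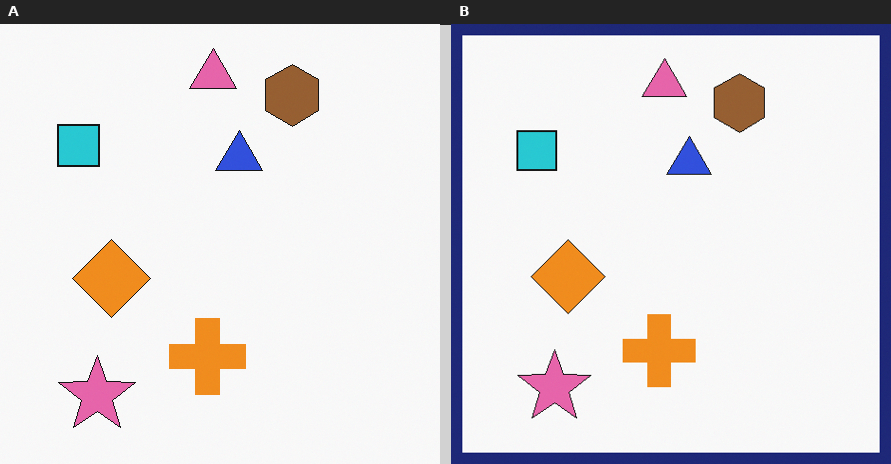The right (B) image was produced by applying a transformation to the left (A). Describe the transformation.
It was framed with a navy border.

A solid navy frame runs around the edge of the right (B) image, with the content slightly shrunk inside it.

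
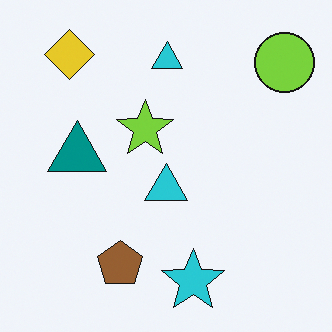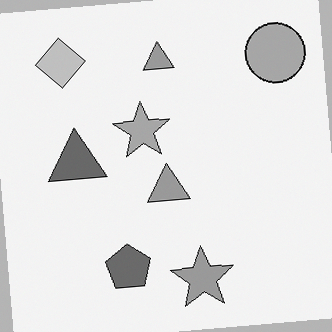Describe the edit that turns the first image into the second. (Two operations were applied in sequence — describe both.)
The transformation is: converted to grayscale, then rotated counter-clockwise by a few degrees.

All color is removed — every shape is now a shade of grey. Every shape is tilted by the same angle and the image corners show triangular fill wedges — a whole-image rotation by a non-right angle.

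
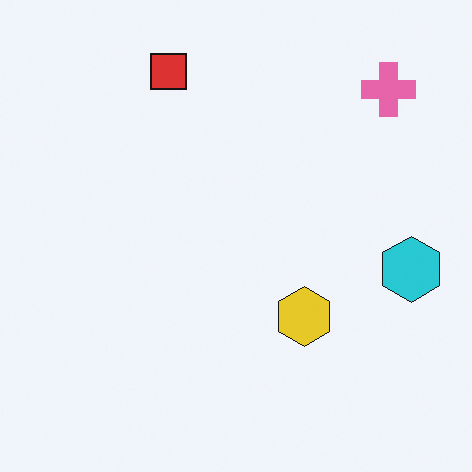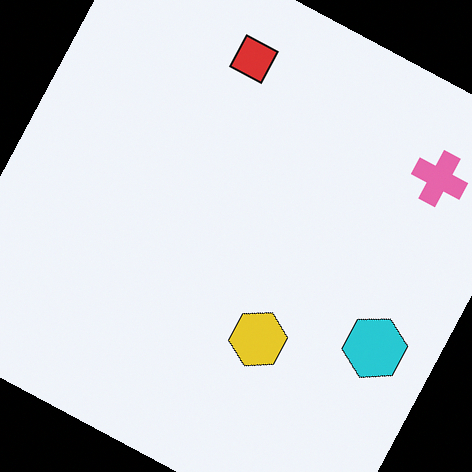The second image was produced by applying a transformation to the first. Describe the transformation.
This is the original image rotated clockwise by a moderate amount.

Every shape is tilted by the same angle and the image corners show triangular fill wedges — a whole-image rotation by a non-right angle.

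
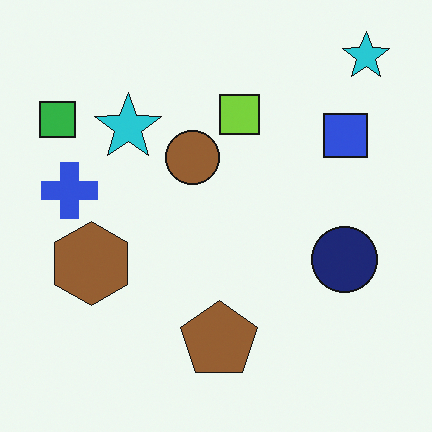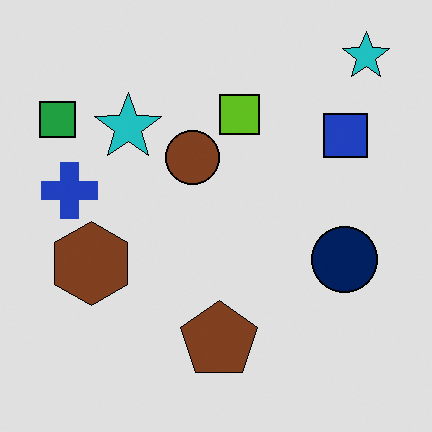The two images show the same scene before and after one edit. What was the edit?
Posterized to a reduced palette.

Each flat color has snapped to a coarser quantized level — most visibly, the near-white background has dropped to a flat grey.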